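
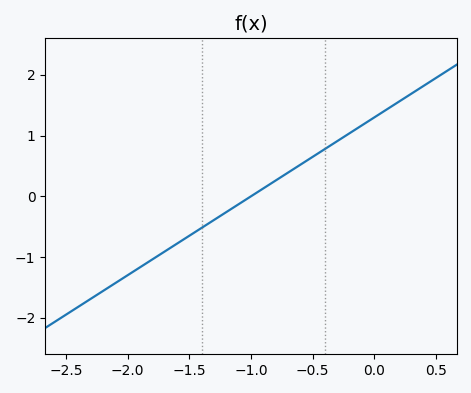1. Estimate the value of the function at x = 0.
1.3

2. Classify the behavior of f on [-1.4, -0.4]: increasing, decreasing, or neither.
increasing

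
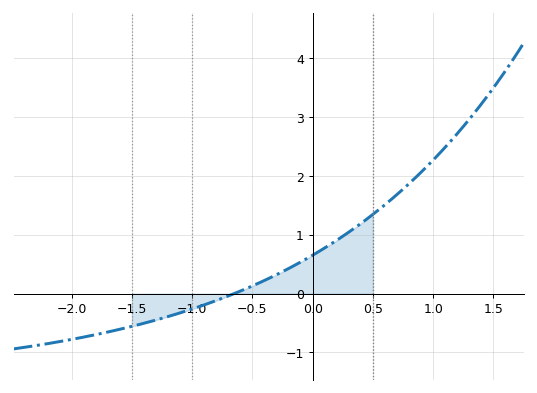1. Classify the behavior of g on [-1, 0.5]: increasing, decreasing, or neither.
increasing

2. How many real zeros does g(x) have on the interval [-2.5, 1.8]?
1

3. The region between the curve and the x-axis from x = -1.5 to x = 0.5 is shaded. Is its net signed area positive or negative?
positive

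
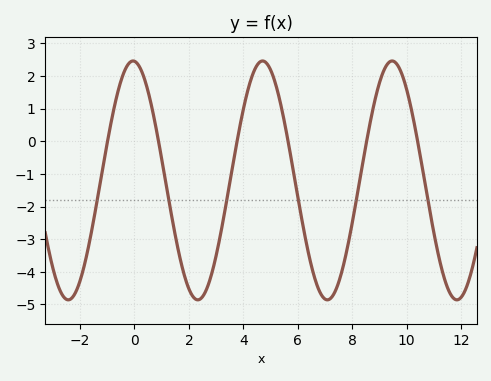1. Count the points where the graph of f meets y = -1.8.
6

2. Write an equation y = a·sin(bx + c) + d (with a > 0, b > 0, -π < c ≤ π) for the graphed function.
y = 3.66sin(1.3x + 1.6) - 1.2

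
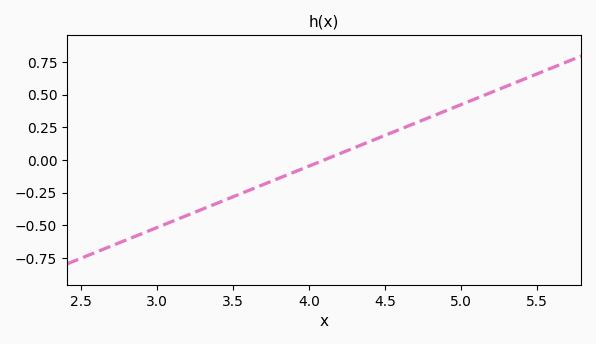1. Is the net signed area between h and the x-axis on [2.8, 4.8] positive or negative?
negative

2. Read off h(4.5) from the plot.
0.188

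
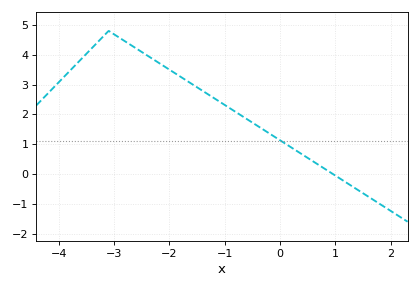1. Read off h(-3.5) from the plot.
4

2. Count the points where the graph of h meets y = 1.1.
1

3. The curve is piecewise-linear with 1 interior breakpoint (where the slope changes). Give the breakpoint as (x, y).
(-3.1, 4.8)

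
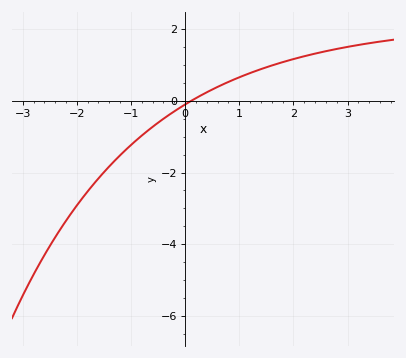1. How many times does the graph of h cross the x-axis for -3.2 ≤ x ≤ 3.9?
1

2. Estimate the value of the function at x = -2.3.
-3.57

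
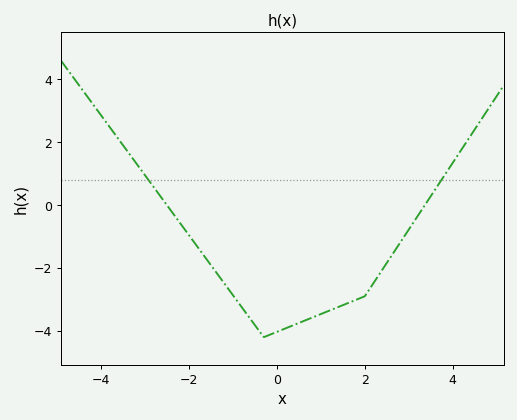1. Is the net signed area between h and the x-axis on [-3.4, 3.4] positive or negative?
negative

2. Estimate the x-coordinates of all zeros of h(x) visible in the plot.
-2.51, 3.37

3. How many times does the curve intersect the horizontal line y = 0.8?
2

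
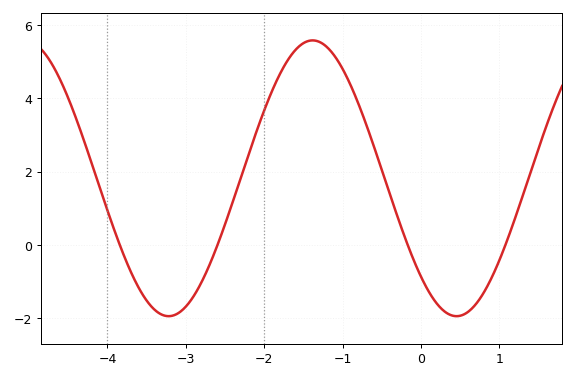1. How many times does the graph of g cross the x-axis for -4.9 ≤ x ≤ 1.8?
4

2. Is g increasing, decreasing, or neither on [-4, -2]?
neither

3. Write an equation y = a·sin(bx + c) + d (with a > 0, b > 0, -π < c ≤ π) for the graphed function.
y = 3.76sin(1.7x - 2.4) + 1.82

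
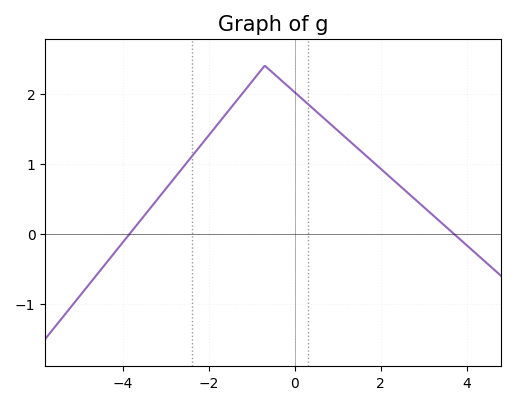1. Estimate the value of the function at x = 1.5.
1.2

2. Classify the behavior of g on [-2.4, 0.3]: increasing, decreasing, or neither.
neither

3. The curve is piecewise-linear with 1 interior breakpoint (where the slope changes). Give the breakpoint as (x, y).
(-0.7, 2.4)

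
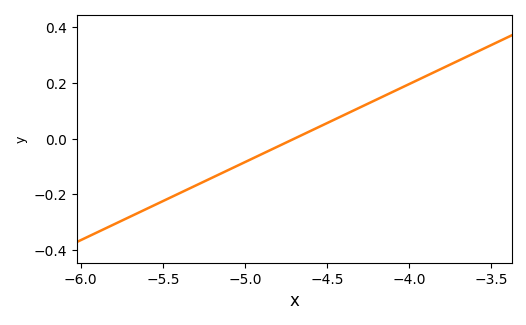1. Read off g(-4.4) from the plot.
0.08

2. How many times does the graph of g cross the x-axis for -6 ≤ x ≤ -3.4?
1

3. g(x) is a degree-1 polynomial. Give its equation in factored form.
y = 0.28(x + 4.7)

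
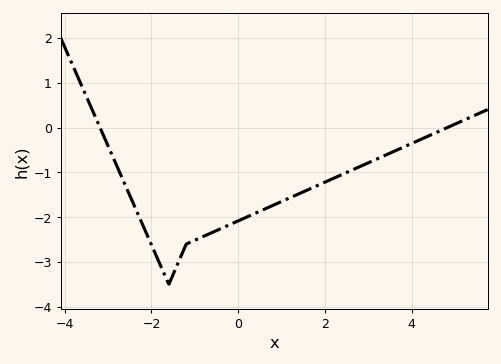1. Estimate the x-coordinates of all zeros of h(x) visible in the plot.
-3.19, 4.83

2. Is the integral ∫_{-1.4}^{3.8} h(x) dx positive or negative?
negative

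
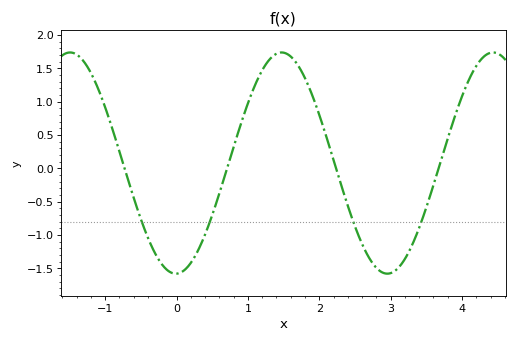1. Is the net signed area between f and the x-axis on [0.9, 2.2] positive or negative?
positive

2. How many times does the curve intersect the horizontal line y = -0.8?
4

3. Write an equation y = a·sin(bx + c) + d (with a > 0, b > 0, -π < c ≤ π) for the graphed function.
y = 1.66sin(2.1x - 1.6) + 0.08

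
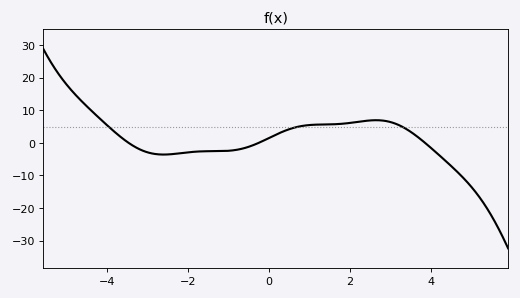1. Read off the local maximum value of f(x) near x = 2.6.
7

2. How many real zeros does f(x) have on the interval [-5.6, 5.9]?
3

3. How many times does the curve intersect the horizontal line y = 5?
3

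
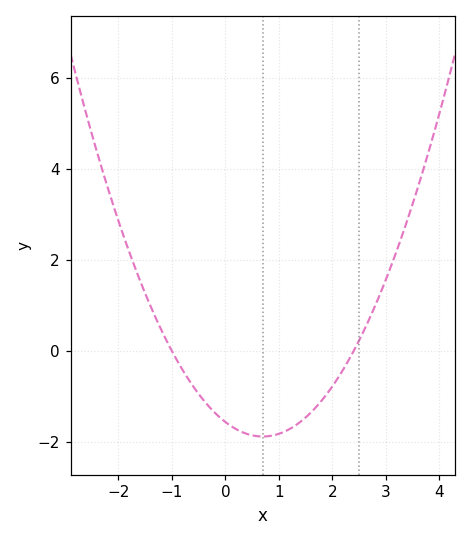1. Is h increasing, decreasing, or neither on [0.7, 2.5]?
increasing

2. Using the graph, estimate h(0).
-1.56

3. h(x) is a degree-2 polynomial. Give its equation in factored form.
y = 0.65(x + 1)(x - 2.4)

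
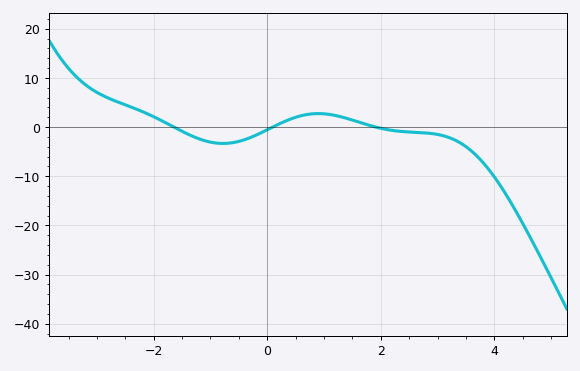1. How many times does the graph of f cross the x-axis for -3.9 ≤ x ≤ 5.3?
3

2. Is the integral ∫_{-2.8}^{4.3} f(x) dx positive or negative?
negative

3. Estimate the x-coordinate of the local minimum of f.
-0.78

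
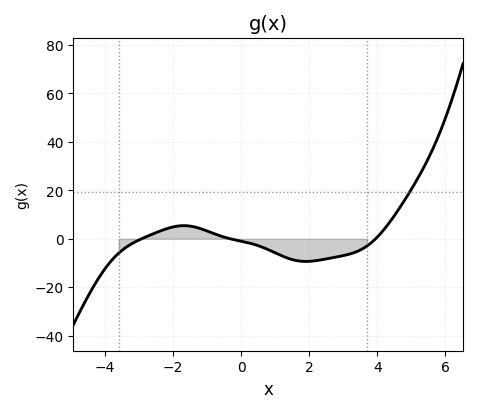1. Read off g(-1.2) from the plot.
4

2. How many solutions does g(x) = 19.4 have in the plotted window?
1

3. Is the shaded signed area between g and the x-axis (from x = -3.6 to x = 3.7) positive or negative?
negative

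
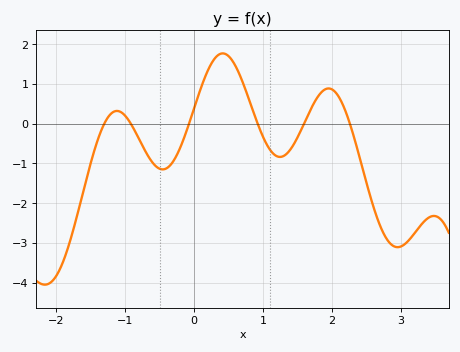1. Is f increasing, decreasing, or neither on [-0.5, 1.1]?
neither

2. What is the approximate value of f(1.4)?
-0.6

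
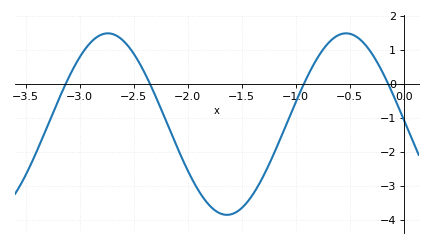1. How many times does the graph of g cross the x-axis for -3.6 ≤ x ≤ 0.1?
4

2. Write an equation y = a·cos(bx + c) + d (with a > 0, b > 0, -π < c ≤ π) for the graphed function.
y = 2.67cos(2.85x + 1.52) - 1.19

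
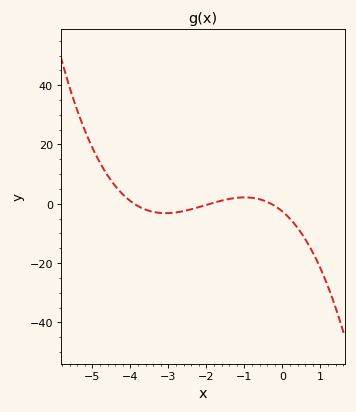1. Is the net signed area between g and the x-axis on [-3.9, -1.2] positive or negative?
negative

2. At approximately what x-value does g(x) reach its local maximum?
-0.992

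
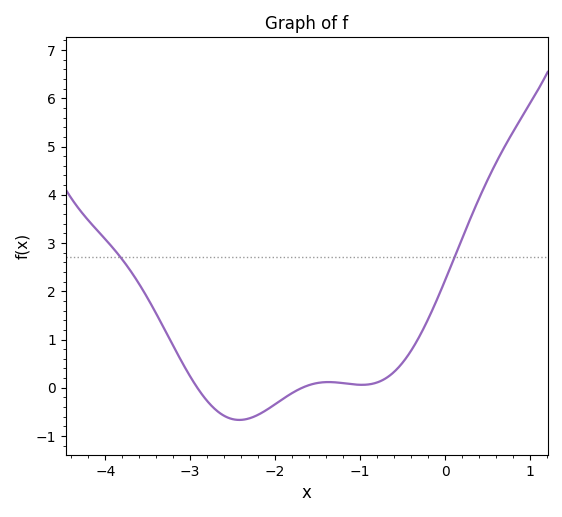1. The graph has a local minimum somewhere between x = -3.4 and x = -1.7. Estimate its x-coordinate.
-2.4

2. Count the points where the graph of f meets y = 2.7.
2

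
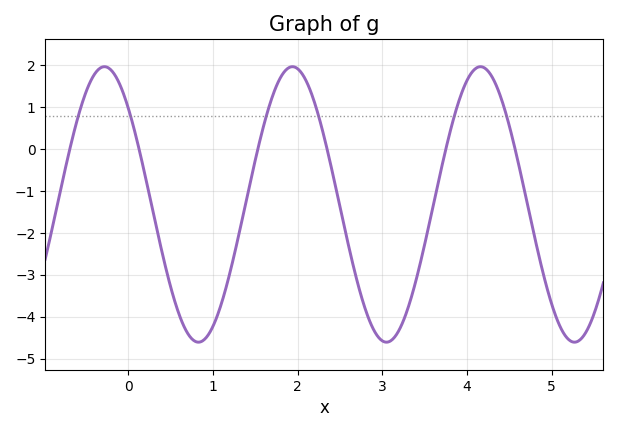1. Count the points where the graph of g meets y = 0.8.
6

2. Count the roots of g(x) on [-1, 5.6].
6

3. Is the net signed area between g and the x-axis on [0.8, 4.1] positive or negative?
negative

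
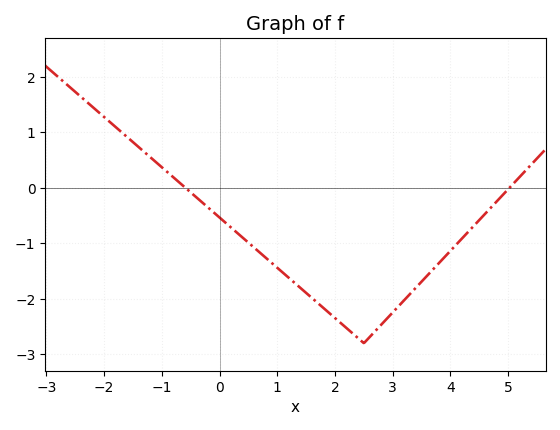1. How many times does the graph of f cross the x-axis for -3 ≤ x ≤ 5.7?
2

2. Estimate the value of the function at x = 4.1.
-1.02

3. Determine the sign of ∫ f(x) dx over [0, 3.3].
negative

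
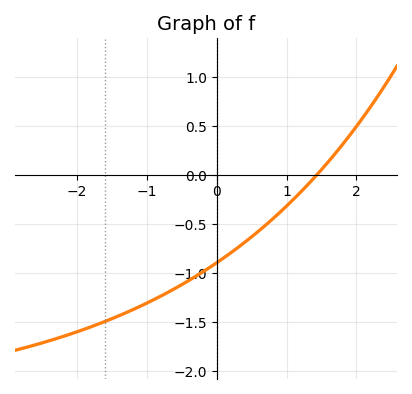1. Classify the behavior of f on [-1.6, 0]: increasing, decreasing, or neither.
increasing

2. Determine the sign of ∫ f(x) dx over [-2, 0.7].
negative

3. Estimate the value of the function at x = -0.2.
-0.994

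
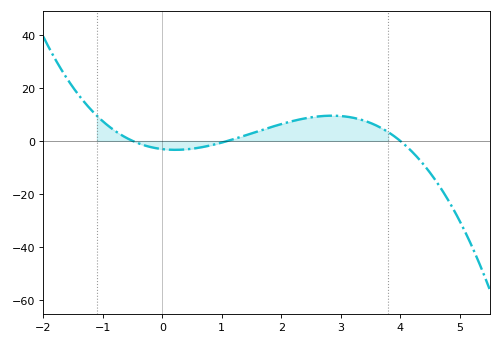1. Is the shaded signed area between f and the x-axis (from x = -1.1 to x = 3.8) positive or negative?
positive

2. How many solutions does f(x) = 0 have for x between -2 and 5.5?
3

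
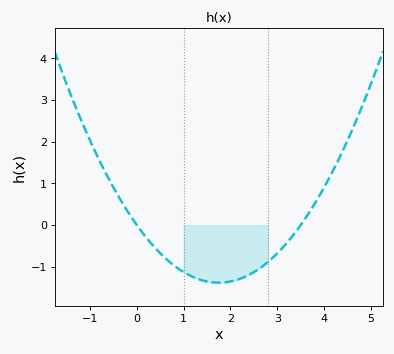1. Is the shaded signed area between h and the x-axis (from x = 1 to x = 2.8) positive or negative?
negative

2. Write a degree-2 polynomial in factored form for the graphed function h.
y = 0.45(x - 0)(x - 3.5)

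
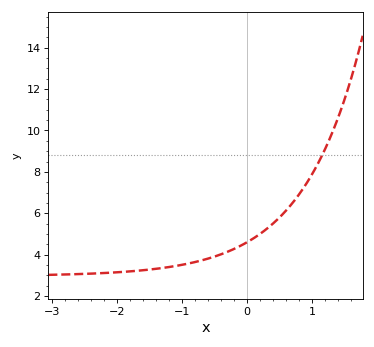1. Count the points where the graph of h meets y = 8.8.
1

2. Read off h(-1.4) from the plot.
3.4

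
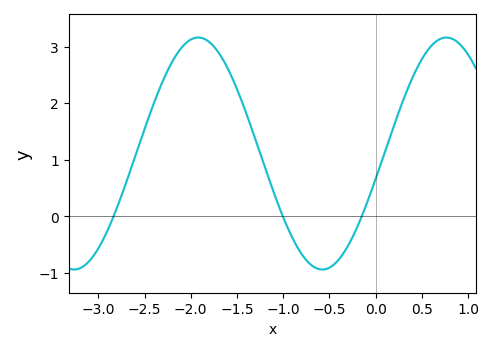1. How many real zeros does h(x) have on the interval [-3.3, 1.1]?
3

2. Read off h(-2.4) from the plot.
2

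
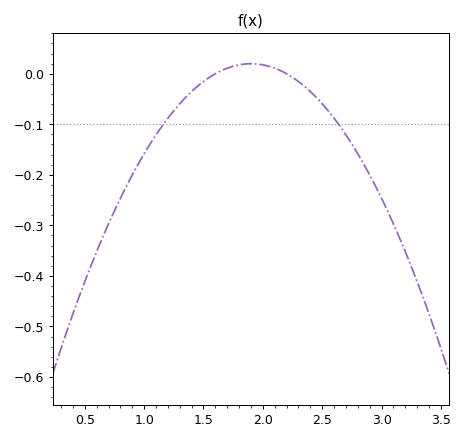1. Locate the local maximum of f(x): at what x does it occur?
1.9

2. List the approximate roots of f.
1.6, 2.2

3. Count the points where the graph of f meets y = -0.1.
2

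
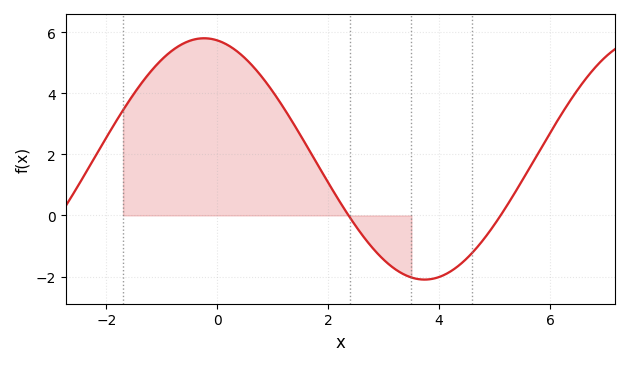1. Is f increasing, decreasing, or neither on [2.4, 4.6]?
neither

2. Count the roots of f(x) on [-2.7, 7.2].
2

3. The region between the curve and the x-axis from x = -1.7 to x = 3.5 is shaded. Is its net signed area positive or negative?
positive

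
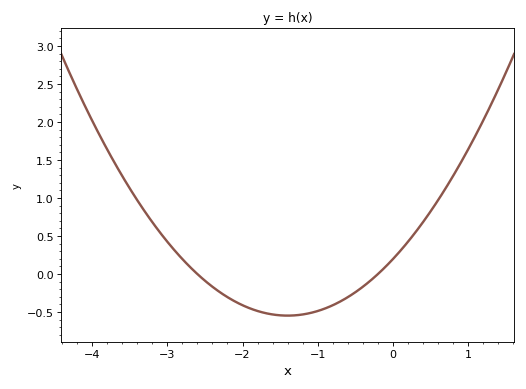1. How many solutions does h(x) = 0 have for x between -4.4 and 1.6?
2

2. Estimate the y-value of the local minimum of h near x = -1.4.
-0.547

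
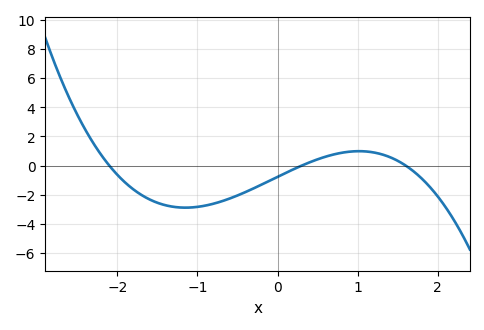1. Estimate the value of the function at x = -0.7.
-2.45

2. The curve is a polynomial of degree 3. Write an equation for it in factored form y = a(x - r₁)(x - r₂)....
y = -0.76(x + 2.1)(x - 0.3)(x - 1.6)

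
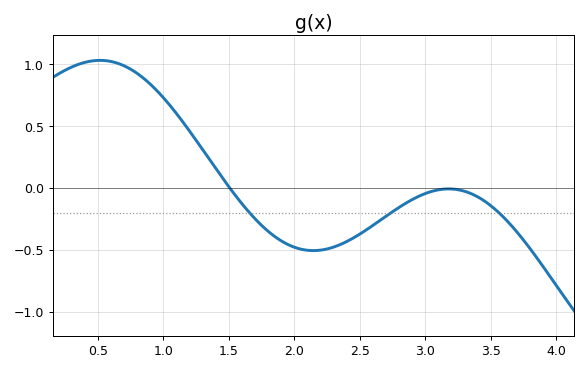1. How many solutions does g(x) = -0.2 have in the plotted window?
3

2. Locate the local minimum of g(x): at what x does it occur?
2.1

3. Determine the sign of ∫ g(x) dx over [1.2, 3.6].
negative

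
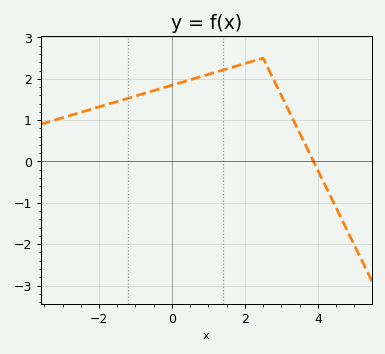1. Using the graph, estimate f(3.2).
1.2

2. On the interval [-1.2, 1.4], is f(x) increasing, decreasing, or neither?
increasing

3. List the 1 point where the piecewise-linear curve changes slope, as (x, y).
(2.5, 2.5)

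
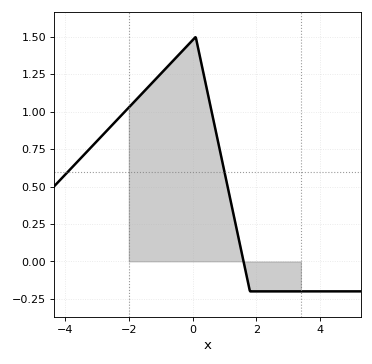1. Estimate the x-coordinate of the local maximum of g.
0.097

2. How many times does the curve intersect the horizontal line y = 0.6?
2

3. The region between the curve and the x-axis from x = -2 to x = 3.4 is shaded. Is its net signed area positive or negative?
positive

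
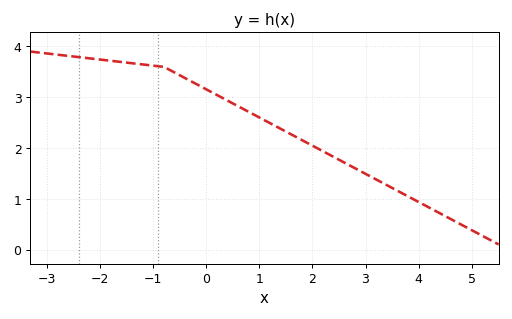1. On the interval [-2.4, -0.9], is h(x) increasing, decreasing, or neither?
decreasing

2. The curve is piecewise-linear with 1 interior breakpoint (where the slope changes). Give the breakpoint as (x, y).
(-0.8, 3.6)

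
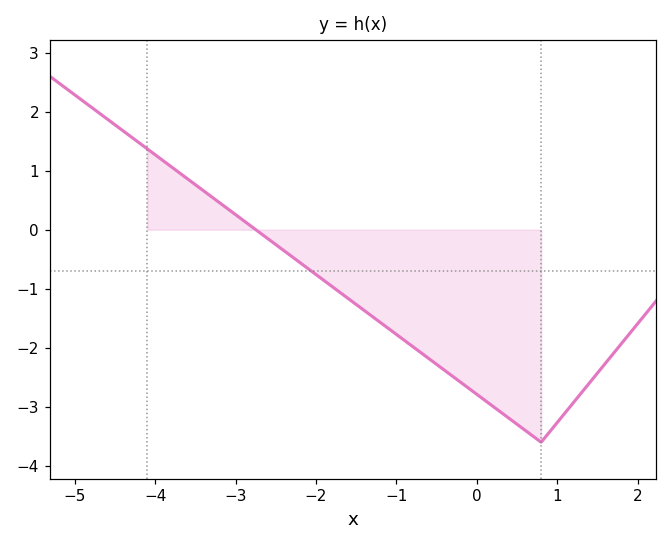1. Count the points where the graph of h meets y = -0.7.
1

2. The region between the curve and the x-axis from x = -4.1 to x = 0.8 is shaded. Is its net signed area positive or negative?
negative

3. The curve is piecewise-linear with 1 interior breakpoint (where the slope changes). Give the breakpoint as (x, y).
(0.8, -3.6)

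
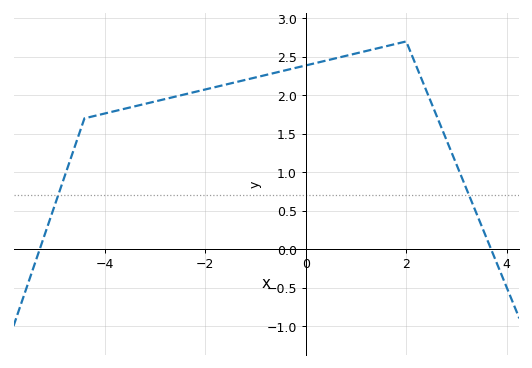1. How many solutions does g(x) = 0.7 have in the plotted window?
2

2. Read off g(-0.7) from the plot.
2.28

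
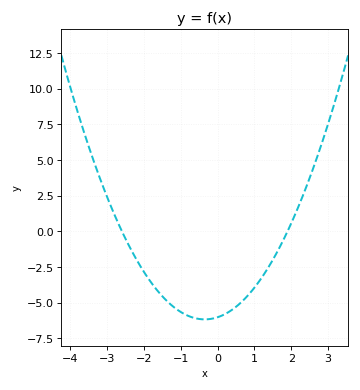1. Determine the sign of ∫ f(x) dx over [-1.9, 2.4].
negative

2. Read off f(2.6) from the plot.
4.5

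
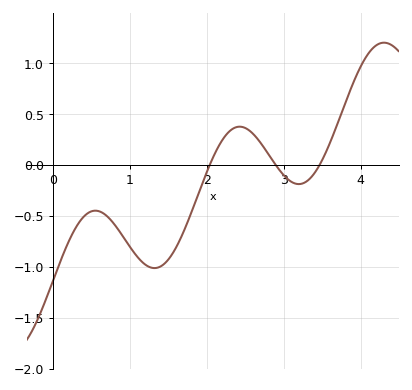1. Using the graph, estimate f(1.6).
-0.815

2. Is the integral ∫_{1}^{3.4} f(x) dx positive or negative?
negative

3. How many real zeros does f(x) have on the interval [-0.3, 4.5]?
3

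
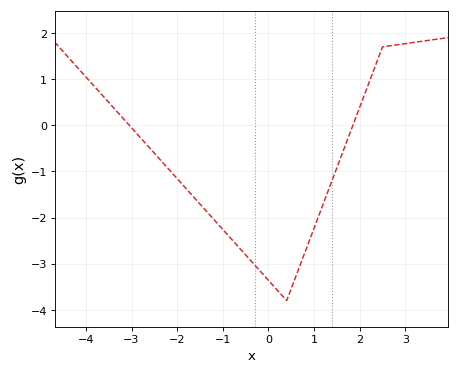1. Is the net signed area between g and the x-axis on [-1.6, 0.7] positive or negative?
negative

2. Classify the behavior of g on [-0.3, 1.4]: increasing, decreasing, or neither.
neither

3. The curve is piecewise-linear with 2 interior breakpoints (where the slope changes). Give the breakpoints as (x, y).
(0.4, -3.8); (2.5, 1.7)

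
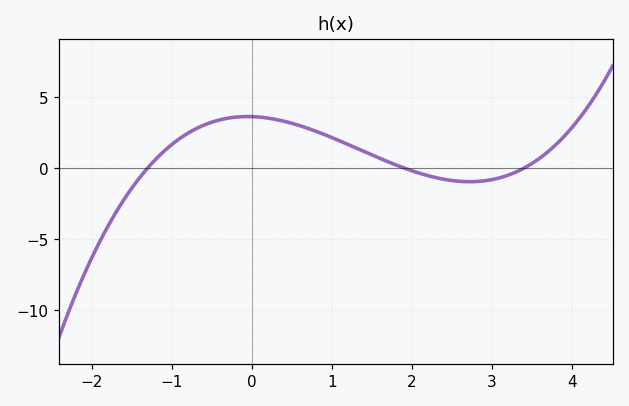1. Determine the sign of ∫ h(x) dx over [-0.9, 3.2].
positive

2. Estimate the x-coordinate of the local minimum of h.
2.7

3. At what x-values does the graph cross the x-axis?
-1.3, 1.9, 3.4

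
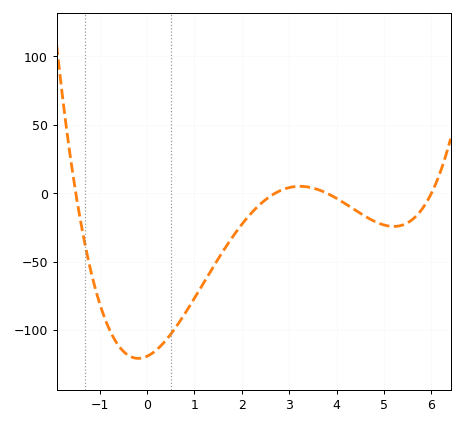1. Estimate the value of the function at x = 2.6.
-2.16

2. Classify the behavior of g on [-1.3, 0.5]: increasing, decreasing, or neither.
neither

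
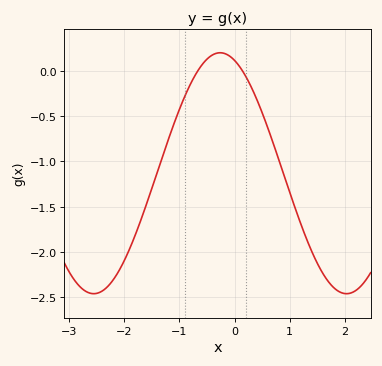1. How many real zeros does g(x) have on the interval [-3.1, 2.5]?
2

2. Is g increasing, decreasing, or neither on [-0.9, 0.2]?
neither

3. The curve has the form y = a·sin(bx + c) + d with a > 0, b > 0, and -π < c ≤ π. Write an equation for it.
y = 1.33sin(1.37x + 1.93) - 1.13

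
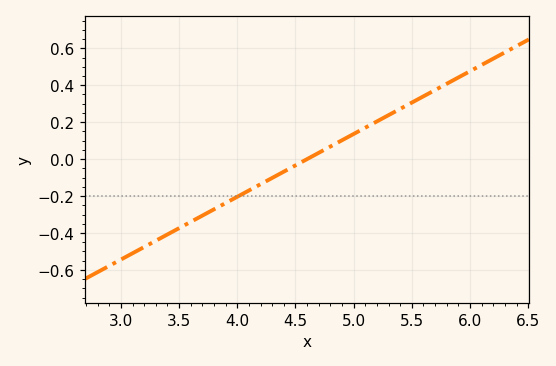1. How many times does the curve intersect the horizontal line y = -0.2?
1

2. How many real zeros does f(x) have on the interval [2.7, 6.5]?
1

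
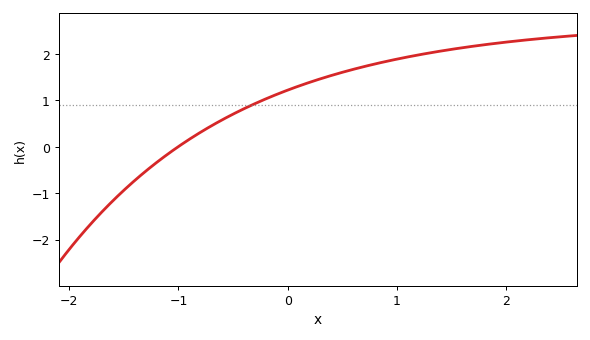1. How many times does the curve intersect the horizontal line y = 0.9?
1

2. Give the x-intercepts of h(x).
-1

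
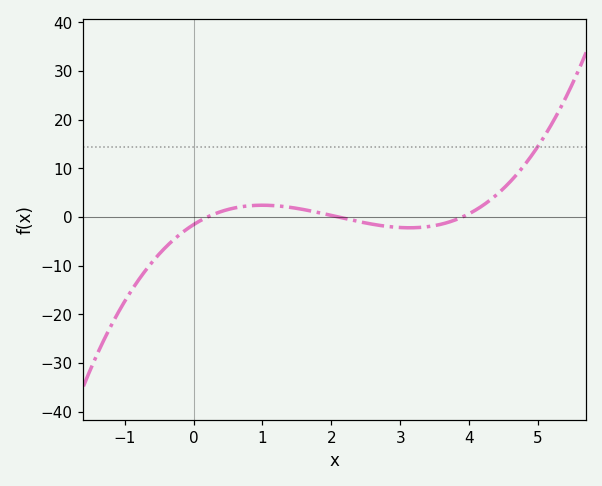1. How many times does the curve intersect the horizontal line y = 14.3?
1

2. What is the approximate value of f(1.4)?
2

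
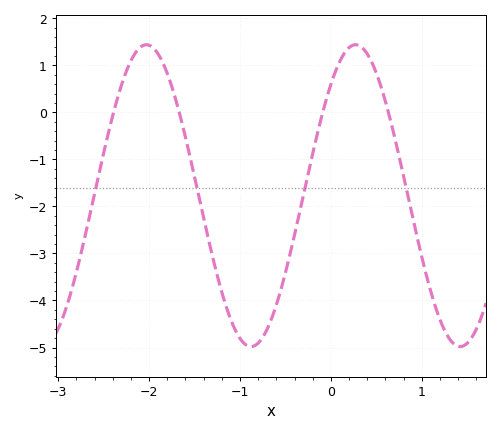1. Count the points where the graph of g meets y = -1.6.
4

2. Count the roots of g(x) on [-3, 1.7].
4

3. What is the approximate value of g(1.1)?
-3.82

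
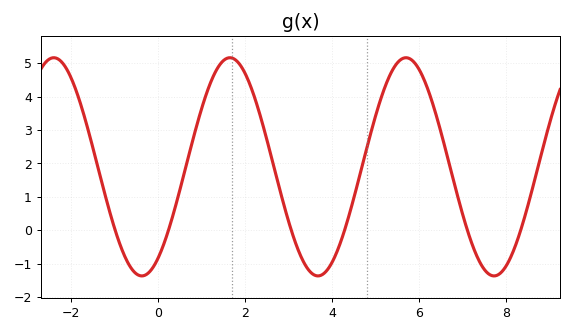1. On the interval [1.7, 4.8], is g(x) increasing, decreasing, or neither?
neither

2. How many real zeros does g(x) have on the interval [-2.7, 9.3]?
6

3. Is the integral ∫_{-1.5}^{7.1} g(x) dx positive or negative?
positive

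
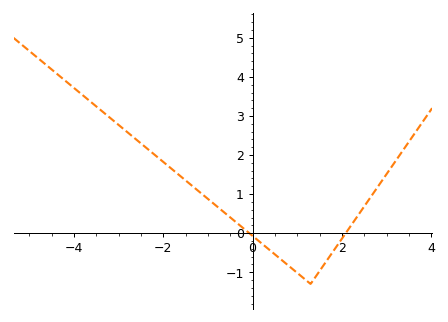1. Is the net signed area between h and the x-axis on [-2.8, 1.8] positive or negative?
positive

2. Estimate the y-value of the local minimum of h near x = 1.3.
-1.3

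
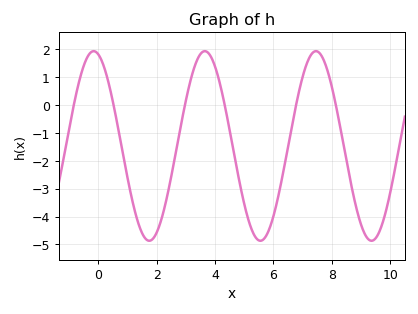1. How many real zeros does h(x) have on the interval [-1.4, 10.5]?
6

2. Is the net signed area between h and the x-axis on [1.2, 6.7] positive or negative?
negative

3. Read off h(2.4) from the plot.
-3.08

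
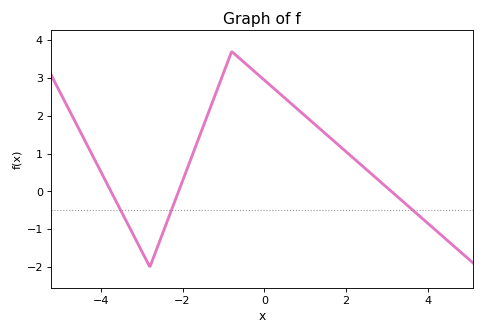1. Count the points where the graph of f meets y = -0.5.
3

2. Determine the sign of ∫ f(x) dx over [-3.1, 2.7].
positive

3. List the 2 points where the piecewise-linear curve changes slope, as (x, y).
(-2.8, -2); (-0.8, 3.7)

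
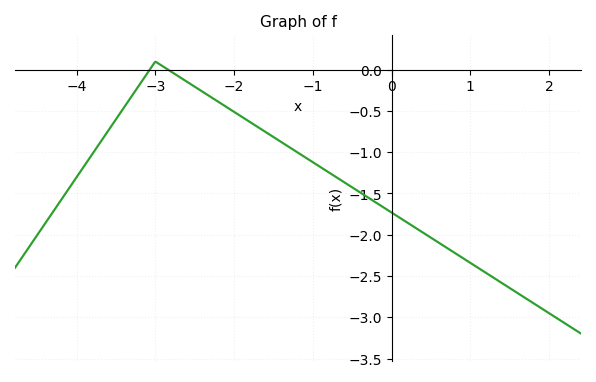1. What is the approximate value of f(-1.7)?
-0.7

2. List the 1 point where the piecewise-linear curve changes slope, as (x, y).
(-3, 0.1)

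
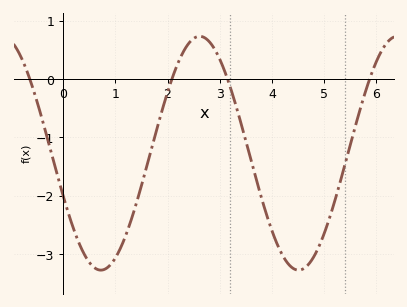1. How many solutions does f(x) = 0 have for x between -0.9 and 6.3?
4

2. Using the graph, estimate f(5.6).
-0.794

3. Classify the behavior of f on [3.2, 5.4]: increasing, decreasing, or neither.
neither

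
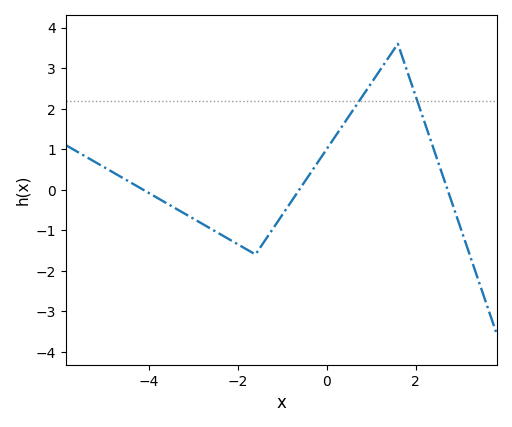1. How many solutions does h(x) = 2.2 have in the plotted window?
2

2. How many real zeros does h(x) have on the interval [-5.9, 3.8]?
3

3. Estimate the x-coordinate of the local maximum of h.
1.6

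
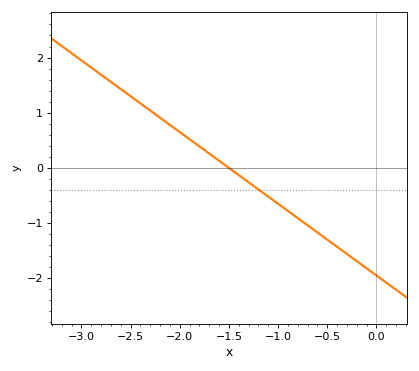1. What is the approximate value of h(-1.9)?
0.52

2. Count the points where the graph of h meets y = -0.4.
1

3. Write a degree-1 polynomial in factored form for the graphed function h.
y = -1.3(x + 1.5)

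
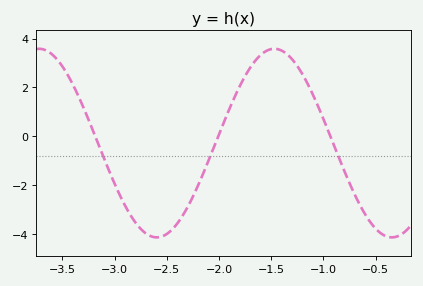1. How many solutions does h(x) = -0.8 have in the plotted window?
3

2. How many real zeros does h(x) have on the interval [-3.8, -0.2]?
3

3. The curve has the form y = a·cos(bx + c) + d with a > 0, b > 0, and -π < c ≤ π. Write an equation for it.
y = 3.85cos(2.8x - 2.2) - 0.27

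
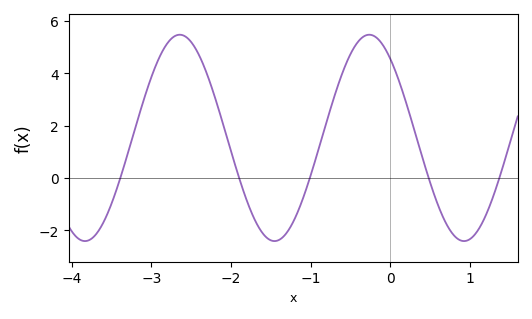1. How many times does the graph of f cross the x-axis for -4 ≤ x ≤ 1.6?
5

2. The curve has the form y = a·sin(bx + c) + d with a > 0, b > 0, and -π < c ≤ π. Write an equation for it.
y = 3.94sin(2.6x + 2.3) + 1.53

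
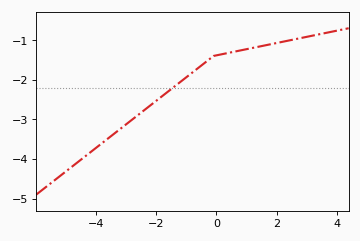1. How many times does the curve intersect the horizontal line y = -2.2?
1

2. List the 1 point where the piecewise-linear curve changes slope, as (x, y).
(-0.1, -1.4)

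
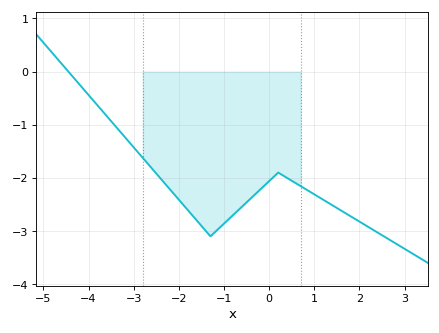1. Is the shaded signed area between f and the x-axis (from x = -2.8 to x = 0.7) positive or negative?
negative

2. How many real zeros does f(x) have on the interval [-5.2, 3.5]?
1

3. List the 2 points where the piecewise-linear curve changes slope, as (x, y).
(-1.3, -3.1); (0.2, -1.9)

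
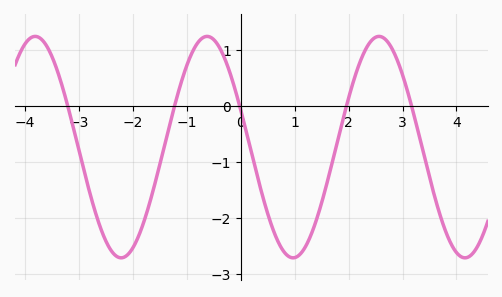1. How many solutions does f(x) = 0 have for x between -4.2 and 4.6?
5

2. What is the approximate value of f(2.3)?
1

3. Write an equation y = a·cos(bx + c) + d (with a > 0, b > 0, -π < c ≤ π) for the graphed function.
y = 1.98cos(2x + 1.2) - 0.74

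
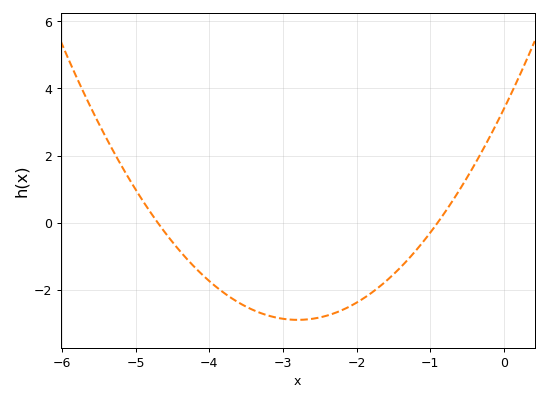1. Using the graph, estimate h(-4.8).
0.4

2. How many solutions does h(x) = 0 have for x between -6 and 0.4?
2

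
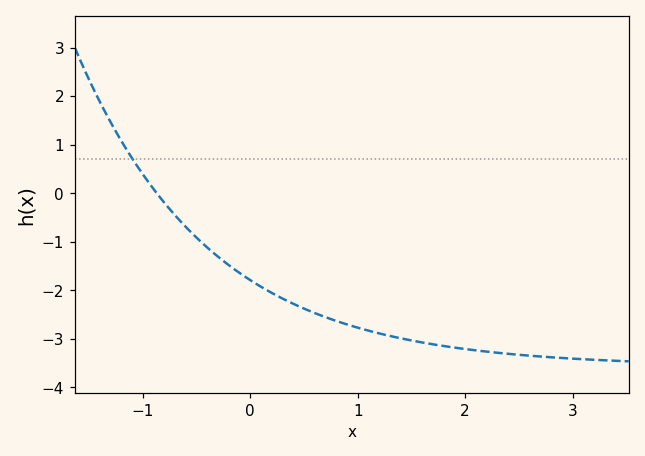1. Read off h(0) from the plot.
-1.8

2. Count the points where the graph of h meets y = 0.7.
1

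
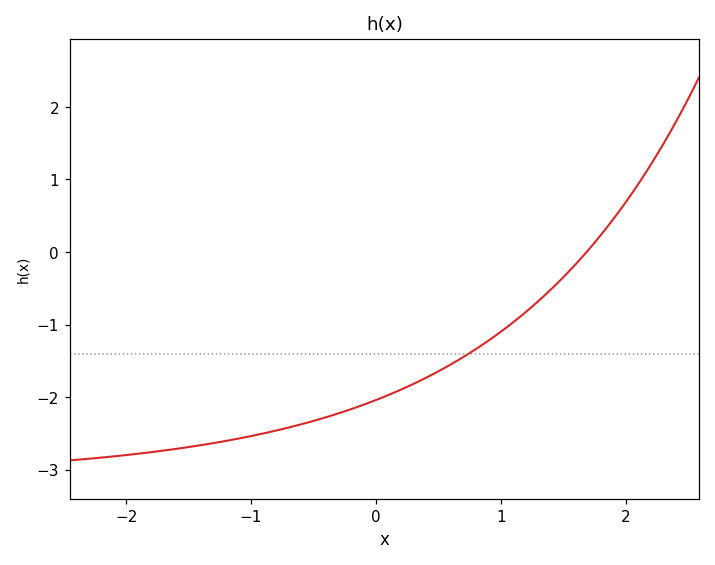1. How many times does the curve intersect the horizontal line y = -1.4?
1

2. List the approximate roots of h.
1.69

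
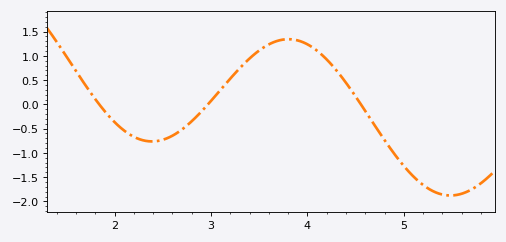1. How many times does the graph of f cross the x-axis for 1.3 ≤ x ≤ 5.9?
3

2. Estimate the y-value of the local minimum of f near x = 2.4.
-0.764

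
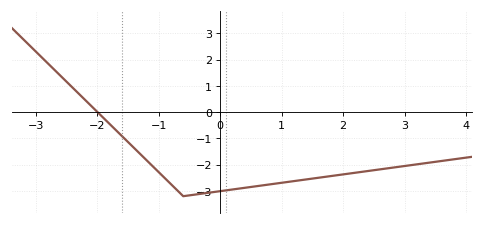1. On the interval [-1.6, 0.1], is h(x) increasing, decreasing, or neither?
neither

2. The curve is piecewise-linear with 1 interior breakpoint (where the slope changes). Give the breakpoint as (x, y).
(-0.6, -3.2)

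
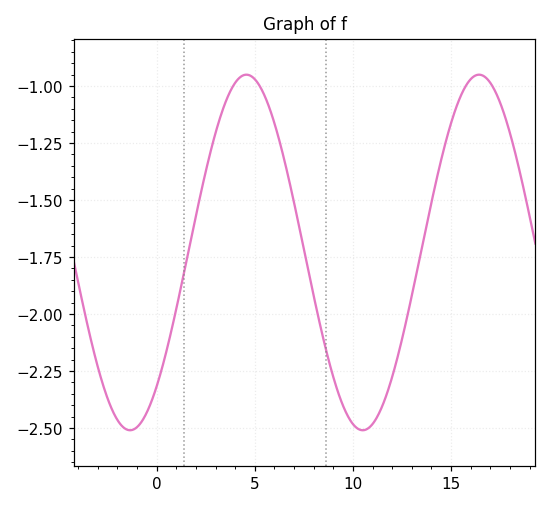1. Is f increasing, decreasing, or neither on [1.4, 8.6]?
neither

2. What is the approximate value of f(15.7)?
-1.01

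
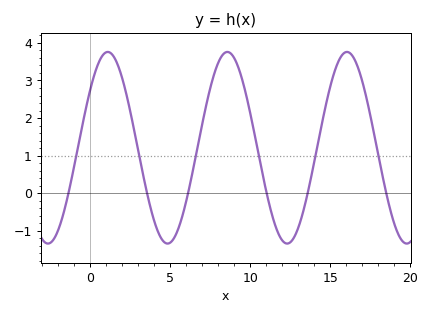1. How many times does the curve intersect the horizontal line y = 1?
6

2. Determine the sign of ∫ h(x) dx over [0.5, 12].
positive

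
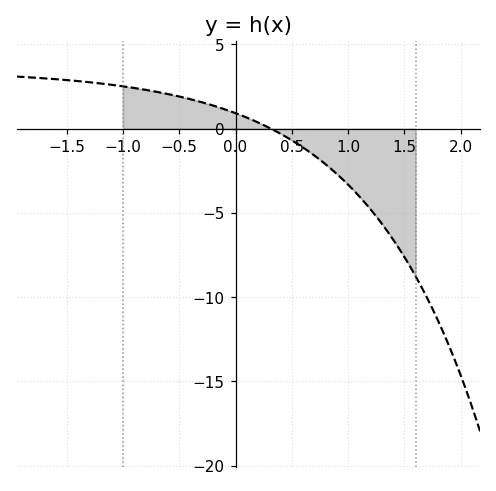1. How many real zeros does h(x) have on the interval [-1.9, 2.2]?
1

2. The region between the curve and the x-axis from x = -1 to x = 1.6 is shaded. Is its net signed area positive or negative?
negative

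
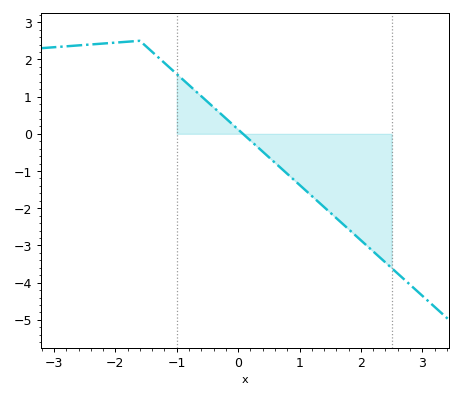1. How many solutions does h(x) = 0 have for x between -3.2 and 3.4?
1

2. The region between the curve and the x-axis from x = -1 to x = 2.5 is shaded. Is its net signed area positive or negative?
negative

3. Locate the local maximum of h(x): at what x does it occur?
-1.6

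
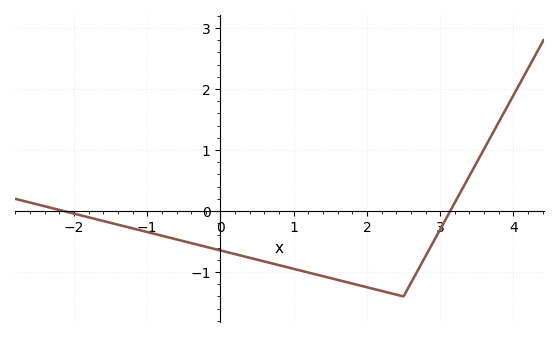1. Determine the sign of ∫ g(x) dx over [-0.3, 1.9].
negative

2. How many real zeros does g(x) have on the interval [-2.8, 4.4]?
2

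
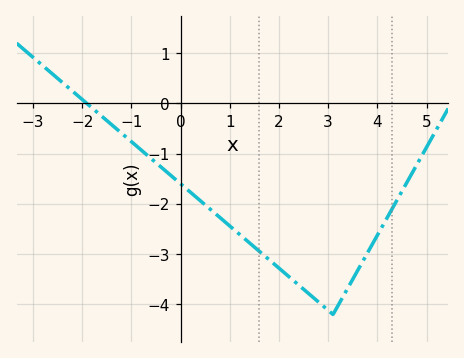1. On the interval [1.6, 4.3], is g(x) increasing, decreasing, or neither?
neither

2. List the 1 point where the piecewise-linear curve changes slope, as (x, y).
(3.1, -4.2)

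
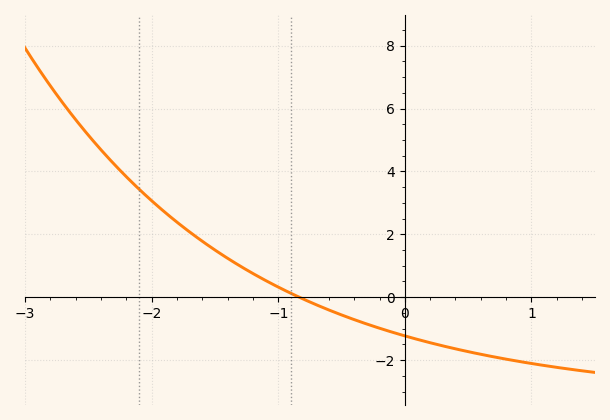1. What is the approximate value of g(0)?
-1.2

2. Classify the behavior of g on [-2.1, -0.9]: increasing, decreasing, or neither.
decreasing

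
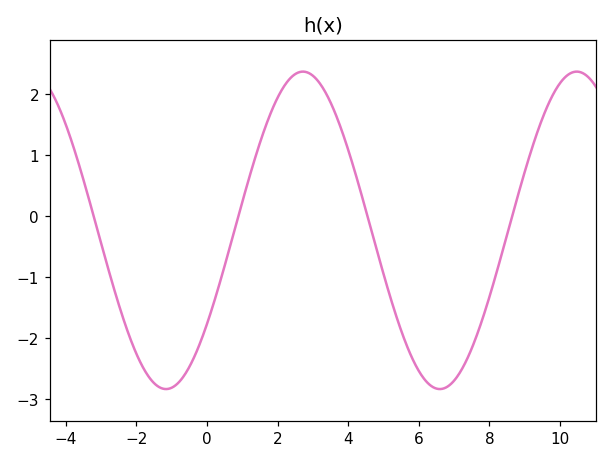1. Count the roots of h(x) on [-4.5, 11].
4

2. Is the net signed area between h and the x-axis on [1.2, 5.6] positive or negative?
positive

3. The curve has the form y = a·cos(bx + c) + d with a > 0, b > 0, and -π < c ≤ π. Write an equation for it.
y = 2.6cos(0.81x - 2.2) - 0.23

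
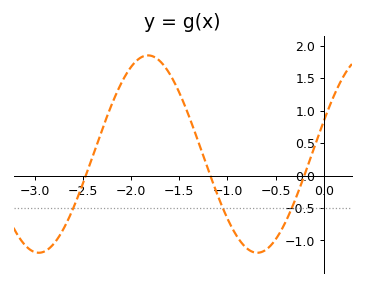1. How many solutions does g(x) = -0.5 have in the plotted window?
3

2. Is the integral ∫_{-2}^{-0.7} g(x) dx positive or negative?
positive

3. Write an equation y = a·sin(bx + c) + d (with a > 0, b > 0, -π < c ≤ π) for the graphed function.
y = 1.52sin(2.77x + 0.342) + 0.33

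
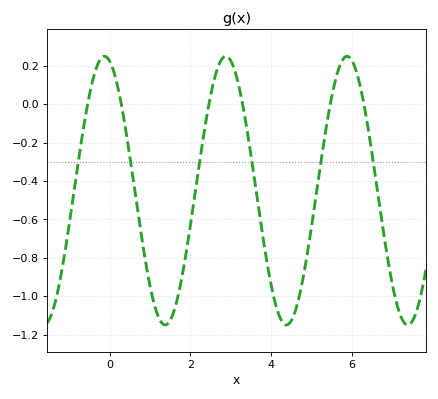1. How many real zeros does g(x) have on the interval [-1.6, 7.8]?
6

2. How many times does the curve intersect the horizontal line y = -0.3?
6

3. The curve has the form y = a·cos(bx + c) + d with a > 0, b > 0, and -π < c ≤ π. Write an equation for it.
y = 0.7cos(2.09x + 0.27) - 0.45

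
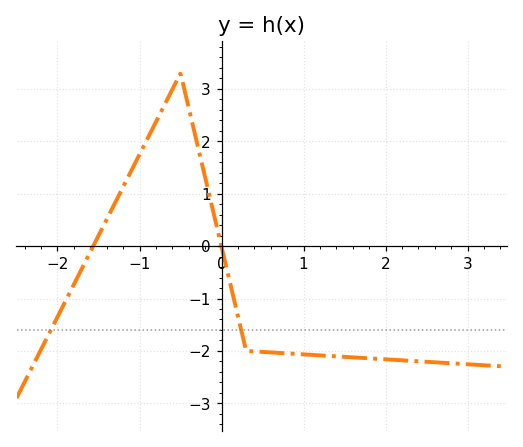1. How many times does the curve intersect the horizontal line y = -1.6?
2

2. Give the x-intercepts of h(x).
-1.56, -0.002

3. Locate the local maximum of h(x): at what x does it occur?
-0.5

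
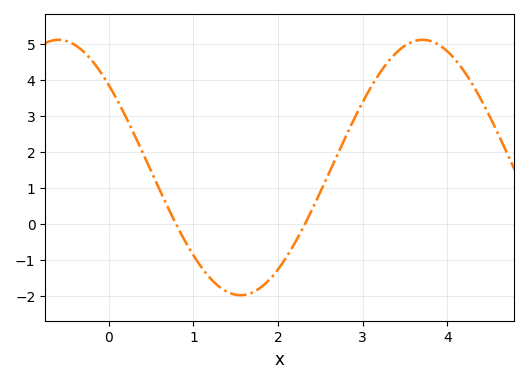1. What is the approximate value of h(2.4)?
0.395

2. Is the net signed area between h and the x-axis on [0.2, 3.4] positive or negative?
positive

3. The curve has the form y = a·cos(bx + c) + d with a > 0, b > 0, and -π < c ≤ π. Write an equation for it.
y = 3.54cos(1.46x + 0.87) + 1.57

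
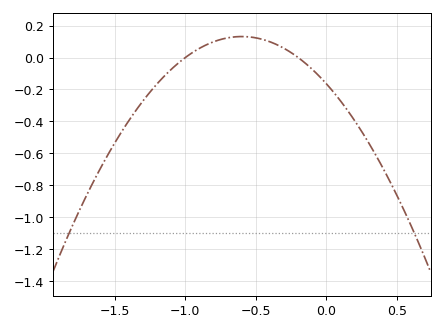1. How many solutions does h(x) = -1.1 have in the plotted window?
2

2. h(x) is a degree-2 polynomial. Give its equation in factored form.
y = -0.82(x + 1)(x + 0.2)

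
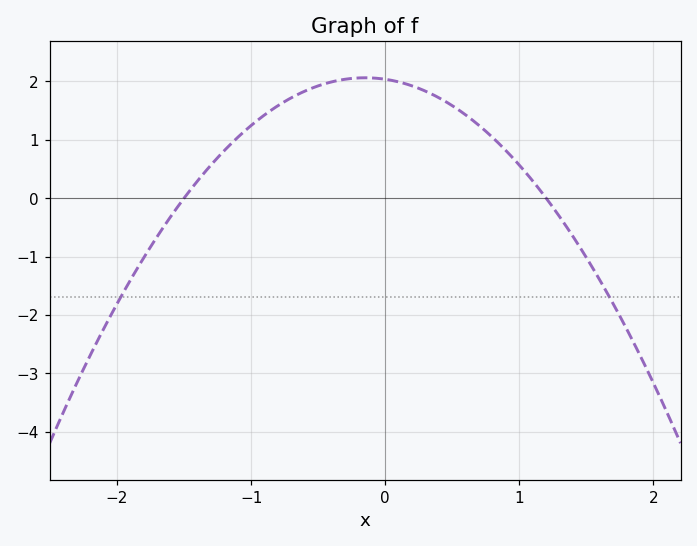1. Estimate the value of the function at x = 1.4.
-0.7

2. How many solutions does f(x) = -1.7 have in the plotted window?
2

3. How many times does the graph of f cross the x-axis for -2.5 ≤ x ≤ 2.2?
2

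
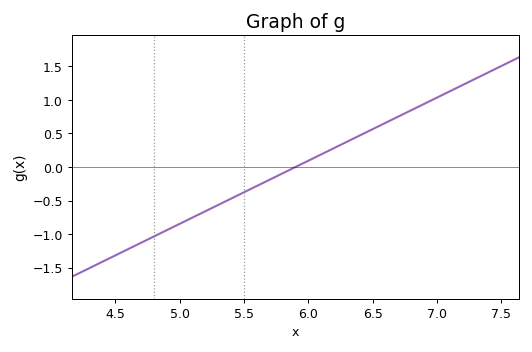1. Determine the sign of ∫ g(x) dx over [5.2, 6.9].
positive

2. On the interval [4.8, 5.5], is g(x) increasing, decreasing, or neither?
increasing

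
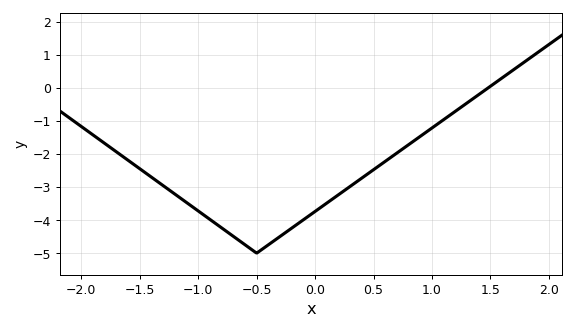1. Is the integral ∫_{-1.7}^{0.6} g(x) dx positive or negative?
negative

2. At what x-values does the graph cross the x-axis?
1.5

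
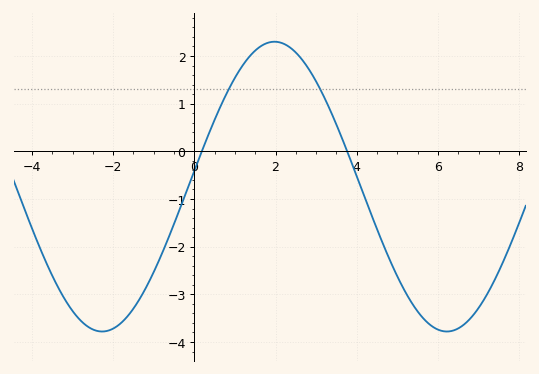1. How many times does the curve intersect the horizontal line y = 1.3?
2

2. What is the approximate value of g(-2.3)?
-3.8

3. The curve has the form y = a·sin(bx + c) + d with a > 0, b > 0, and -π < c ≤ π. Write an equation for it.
y = 3.04sin(0.74x + 0.11) - 0.74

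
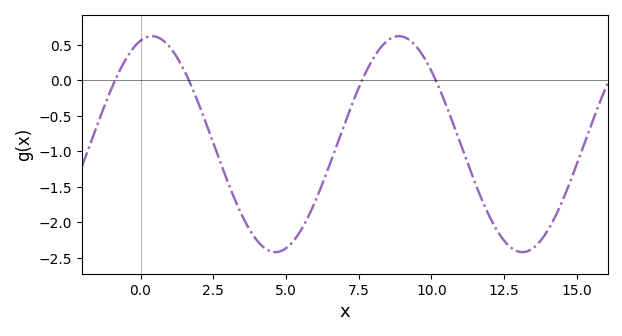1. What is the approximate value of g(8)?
0.3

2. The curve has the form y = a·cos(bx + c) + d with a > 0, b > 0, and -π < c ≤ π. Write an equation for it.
y = 1.52cos(0.74x - 0.29) - 0.9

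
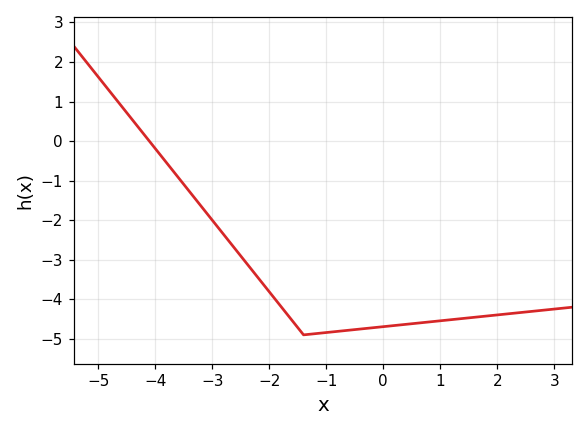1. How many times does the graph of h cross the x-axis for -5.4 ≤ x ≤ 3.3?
1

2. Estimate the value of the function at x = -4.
-0.194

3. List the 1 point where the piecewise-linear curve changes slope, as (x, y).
(-1.4, -4.9)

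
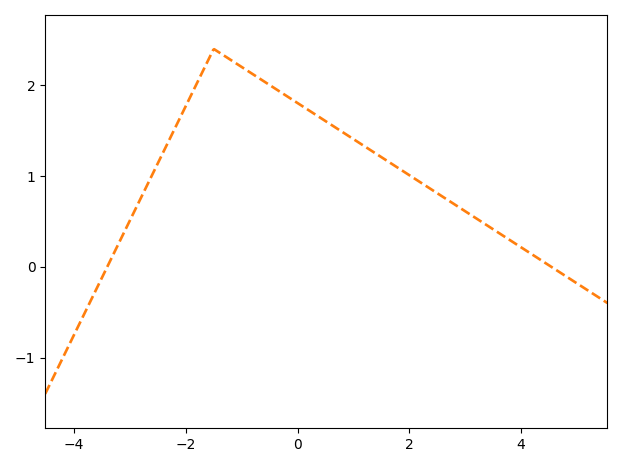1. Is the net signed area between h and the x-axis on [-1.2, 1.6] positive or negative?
positive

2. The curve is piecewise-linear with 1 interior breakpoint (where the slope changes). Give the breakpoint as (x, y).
(-1.5, 2.4)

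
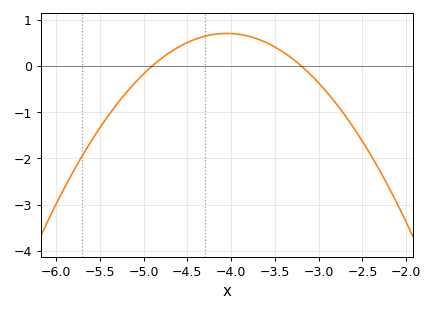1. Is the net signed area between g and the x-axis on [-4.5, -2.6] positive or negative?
positive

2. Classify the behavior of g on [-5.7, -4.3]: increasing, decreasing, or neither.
increasing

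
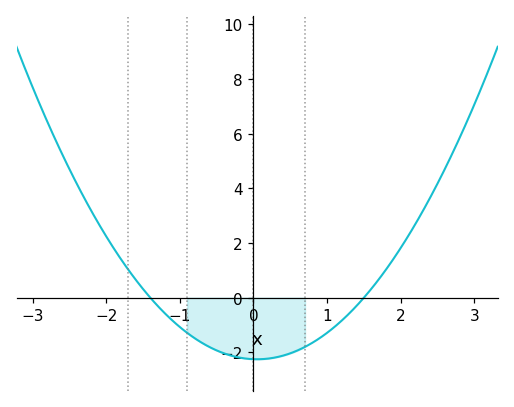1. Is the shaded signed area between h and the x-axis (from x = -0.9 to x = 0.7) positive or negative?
negative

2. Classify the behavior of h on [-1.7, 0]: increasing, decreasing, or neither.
decreasing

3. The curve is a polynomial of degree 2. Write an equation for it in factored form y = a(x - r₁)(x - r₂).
y = 1.07(x + 1.4)(x - 1.5)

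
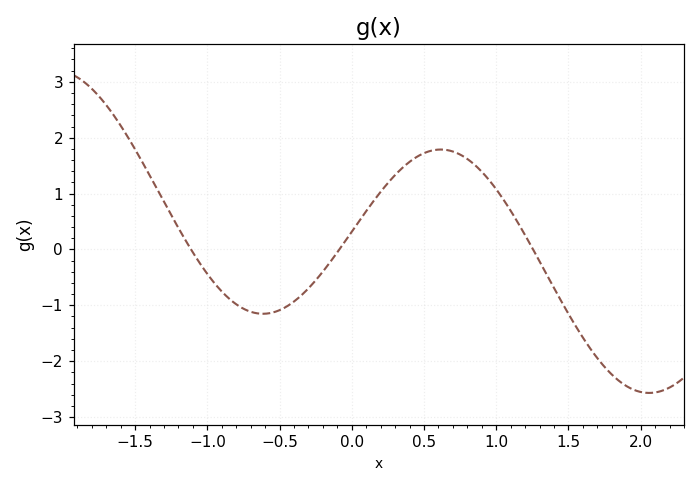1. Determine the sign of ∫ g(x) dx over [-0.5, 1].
positive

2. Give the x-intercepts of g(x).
-1.1, -0.1, 1.3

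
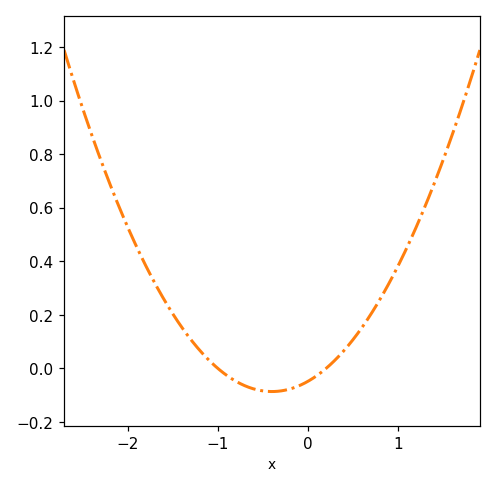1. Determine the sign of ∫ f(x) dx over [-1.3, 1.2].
positive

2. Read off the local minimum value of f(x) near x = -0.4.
-0.086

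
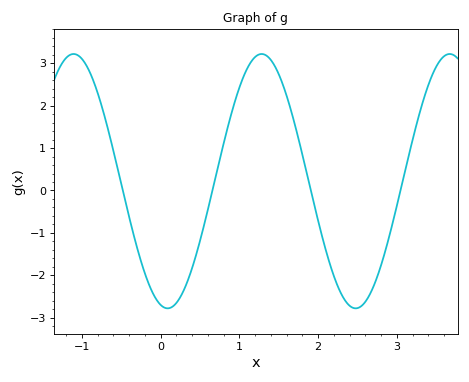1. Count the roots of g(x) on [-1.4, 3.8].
4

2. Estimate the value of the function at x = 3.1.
0.425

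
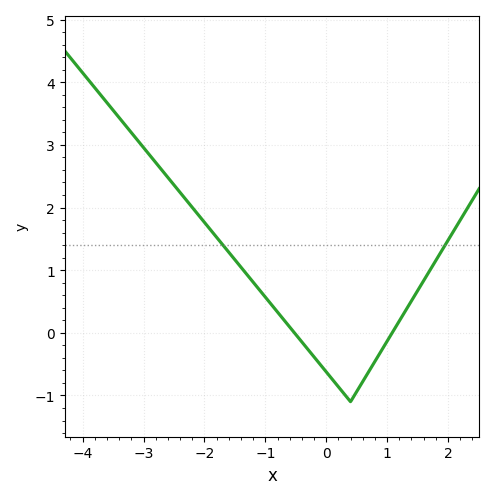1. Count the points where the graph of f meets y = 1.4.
2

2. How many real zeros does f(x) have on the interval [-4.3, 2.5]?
2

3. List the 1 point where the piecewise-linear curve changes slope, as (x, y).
(0.4, -1.1)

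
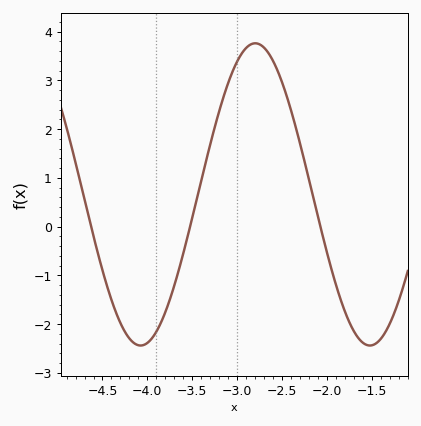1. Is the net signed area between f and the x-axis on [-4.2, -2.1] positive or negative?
positive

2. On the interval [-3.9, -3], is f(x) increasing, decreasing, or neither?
increasing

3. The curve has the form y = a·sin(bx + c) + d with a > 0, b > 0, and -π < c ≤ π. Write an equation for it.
y = 3.1sin(2.5x + 2.2) + 0.66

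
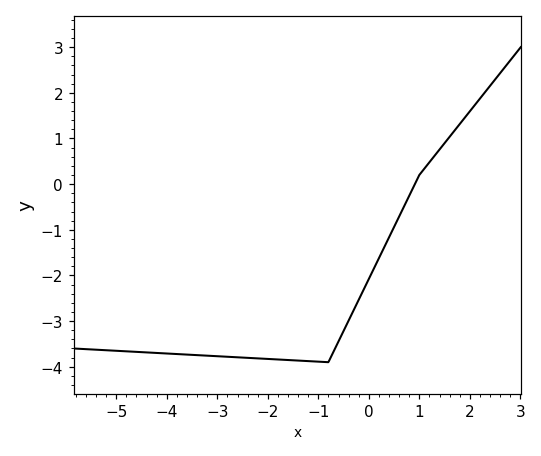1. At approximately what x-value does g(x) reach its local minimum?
-0.801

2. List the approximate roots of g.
0.912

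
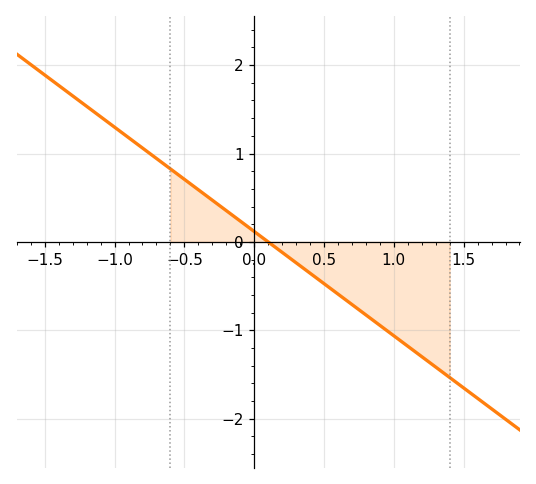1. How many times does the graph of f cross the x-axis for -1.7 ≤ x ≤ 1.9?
1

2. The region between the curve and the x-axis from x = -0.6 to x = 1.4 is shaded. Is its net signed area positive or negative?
negative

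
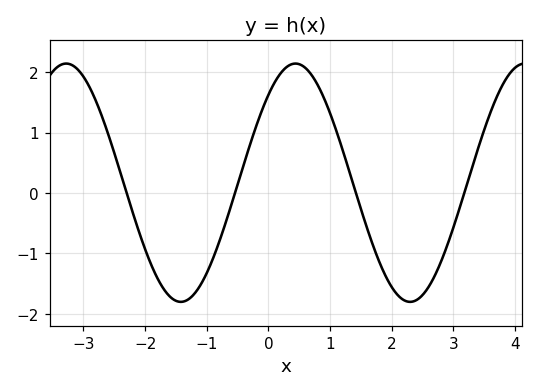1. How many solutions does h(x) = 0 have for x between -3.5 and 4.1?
4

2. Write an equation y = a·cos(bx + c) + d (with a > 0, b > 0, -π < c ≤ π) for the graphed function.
y = 1.97cos(1.7x - 0.74) + 0.17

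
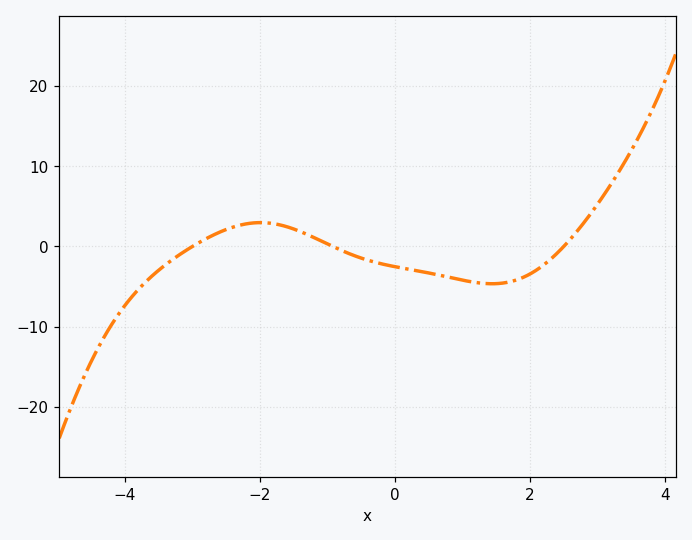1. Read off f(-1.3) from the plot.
1.47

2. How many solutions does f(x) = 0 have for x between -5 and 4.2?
3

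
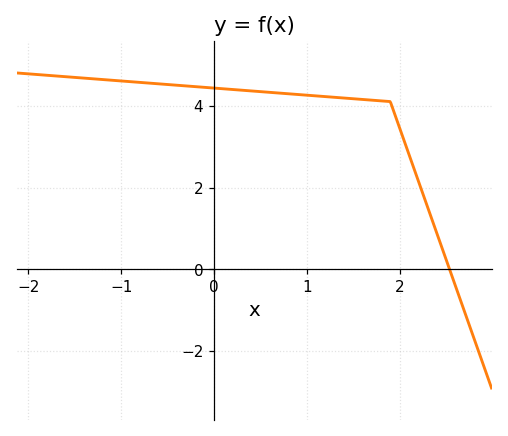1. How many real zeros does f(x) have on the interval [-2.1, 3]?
1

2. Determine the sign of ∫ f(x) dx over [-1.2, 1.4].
positive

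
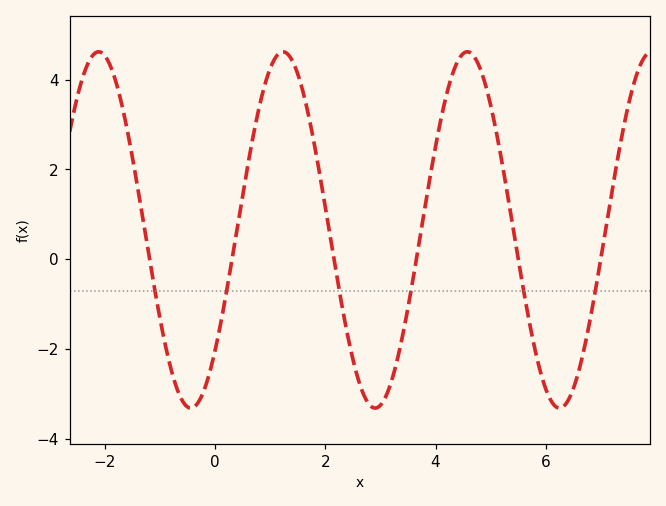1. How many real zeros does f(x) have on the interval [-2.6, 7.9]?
6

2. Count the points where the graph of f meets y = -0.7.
6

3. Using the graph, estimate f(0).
-2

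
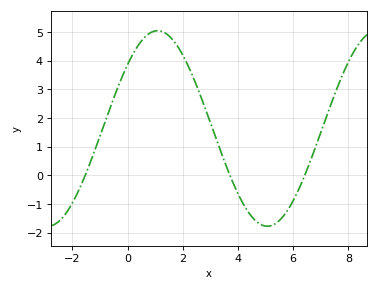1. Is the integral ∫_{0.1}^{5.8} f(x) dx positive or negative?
positive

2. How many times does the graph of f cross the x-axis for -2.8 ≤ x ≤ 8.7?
3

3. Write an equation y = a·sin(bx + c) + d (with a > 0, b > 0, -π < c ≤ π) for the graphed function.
y = 3.41sin(0.79x + 0.712) + 1.63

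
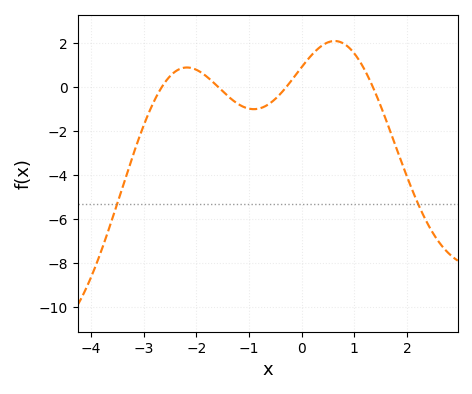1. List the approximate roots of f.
-2.66, -1.58, -0.297, 1.35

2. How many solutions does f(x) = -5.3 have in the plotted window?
2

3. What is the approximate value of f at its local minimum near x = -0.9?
-0.997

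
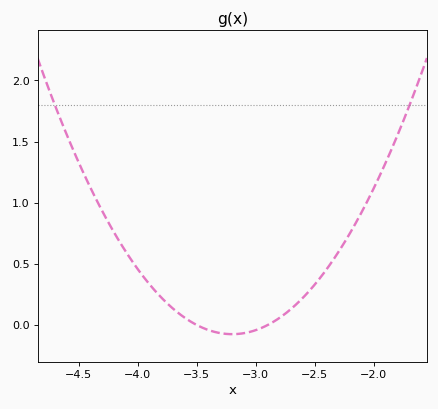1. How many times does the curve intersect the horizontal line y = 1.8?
2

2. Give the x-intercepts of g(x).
-3.5, -2.9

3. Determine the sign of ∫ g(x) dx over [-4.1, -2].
positive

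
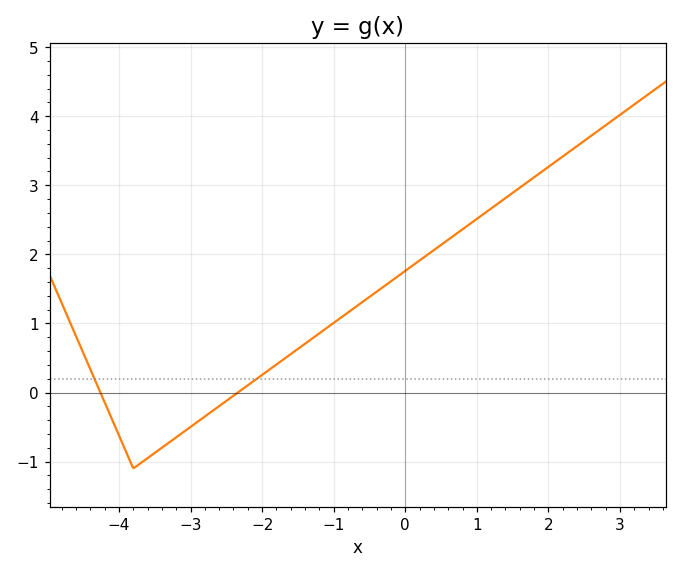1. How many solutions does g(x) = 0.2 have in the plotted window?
2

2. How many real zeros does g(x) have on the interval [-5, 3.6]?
2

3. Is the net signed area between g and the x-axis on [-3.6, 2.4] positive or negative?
positive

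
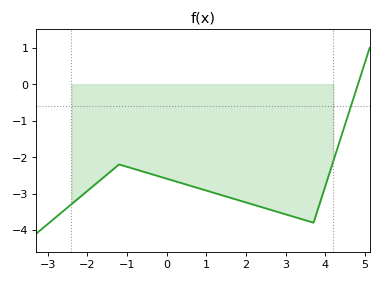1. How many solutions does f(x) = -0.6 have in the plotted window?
1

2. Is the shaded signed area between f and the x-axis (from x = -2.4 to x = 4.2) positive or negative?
negative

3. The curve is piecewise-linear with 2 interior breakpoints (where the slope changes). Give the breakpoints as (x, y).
(-1.2, -2.2); (3.7, -3.8)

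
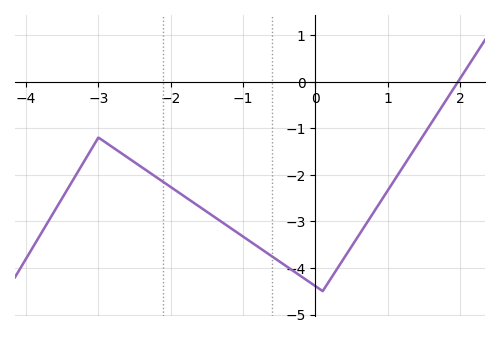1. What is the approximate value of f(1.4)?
-1.4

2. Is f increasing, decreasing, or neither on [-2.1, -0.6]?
decreasing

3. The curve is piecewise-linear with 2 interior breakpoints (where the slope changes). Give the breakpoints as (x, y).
(-3, -1.2); (0.1, -4.5)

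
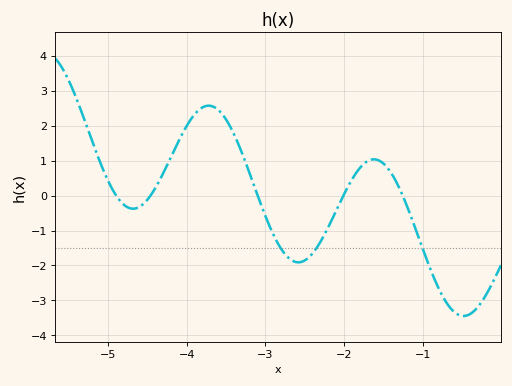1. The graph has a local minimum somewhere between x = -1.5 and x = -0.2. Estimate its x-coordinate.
-0.481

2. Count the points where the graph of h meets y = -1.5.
3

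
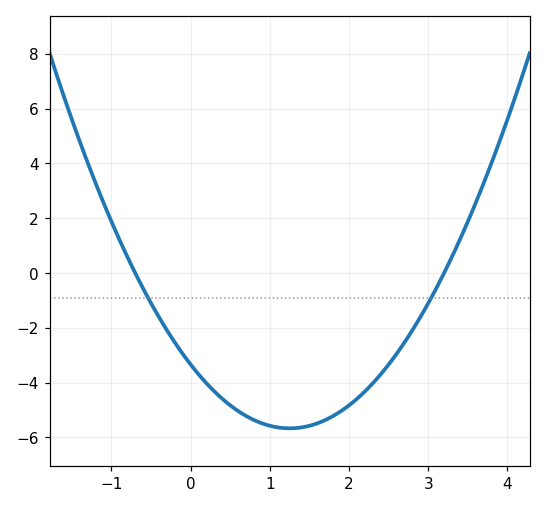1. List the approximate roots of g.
-0.7, 3.2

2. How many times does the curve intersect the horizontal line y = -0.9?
2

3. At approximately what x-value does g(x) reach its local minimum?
1.25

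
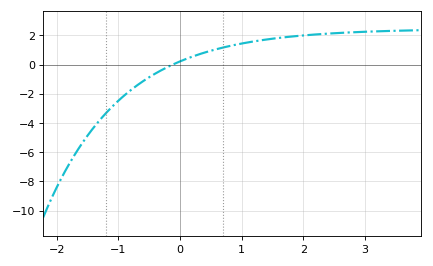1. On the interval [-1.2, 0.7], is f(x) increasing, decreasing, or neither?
increasing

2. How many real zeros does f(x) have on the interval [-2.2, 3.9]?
1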